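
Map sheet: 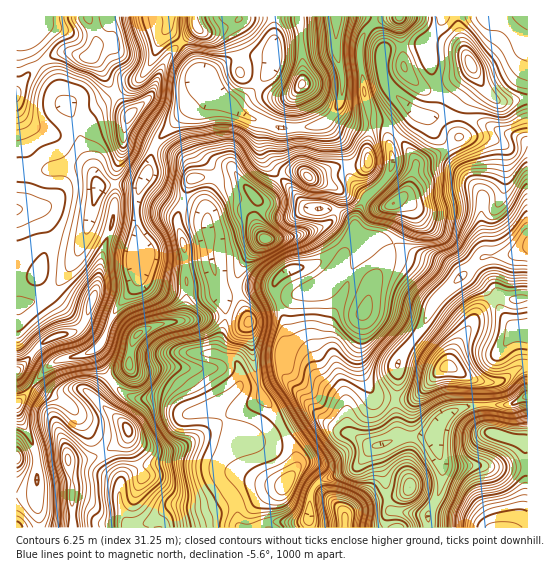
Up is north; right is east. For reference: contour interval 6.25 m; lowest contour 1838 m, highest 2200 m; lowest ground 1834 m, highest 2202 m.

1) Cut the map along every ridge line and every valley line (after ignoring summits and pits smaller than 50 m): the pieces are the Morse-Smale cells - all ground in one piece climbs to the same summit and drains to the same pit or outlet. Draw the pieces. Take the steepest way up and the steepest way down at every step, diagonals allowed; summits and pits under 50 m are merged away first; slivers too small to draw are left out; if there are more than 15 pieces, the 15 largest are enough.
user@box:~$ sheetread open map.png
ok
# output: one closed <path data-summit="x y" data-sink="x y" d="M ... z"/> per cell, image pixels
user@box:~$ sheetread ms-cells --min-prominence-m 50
<path data-summit="67 459" data-sink="527 397" d="M354 231l-9 12-20 16-16 8-15 1-9 4-14 15-26 2-24 8 4 10 0 15-10 31 22 10 3 7 0 13-7 10-22 15-17 5-9 0-24-16-30 0-22-17-14 15 0 3 30 27 3 4 0 6-7 8-27 14-25 3-5-18-12-28-1-13-20-14-4 7-11 9 0 124 293 1 0-27 4-14 12-8 30-11 13-17 9-6 2 16 6 18 2 20 4 10-6 12 0 6 44 1-1-14 12-23 3-25-9-30-38 2 1-13-2-24 2-12 0-24 7-14 19-24 10-24 28-26-11-10-11-6-29-8-28-14-9 0-7 2z"/><path data-summit="67 459" data-sink="527 397" d="M527 16l-129 0-23 7-10 8-5 14 0 18 4 31 5 21 0 22-2 10 1 16-31 4-26 10-9-5-15 0-7 6 26 29 31 4 12 6 5 7 11-26 20-19 7-12 0-13-3-7 2-10 24-24 3 0 11 6 4 12 15 16 35 50-2 29 4 29 28 0 14-7z"/><path data-summit="90 57" data-sink="527 397" d="M169 16l-153 1 1 287 14-1 19-10 22-28 15-32 10-44 5-4 13-2 0-9 8-24 4-29 2-6 23-21 15-36 13-15-12-13z"/><path data-summit="449 366" data-sink="527 397" d="M527 248l-14 7-31 2-49 46-10 24-19 24-7 14-2 42 3 30 36-1 7-15 13-10 17-6 36 0 21-10z"/><path data-summit="394 203" data-sink="527 397" d="M418 113l-3 0-24 24-2 10 3 7 0 13-7 12-22 23-7 16-1 13 11 10 7-2 13 1 24 13 29 8 23 15 20-19 3 0-4-31 2-29-35-50-15-16-4-12z"/><path data-summit="266 239" data-sink="527 397" d="M237 175l-15 4-29 0-5 6-4 13 1 3 17 7 5 6 4 43 8 34 3 5 23-7 26-2 14-15 9-4 15-1 16-8 20-16 10-13-2-8-16-11-31-4-27-30-14 20-8 2z"/><path data-summit="498 527" data-sink="527 397" d="M527 396l-20 9-36 0-10 3-10 4-10 9-5 9-1 11 8 25 0 11-4 18-11 19 2 14 98-1z"/><path data-summit="138 334" data-sink="527 397" d="M218 289l-31 2-2 22-2 6-24 5-21 9-6 10-3 23-15 10-3 5 11 11 9 5 30 0 24 16 9 0 17-5 22-15 7-10-1-17-4-5-20-8 10-31 0-15z"/><path data-summit="266 239" data-sink="337 17" d="M214 87l-19 13-38 41-5 10-7 27 18 14 20 8 5-15 5-6 29 0 15-4 20 24 5 0 5-4 12-17-12-15-6-10-1-19 3-11-22-10-11-8-14-14z"/><path data-summit="302 85" data-sink="337 17" d="M335 16l-60 0 0 39-3 12-26 30-14 9 19 13 28 9 34-1 16-7 11-17 3-12 0-14-7-24z"/><path data-summit="67 459" data-sink="337 17" d="M397 16l-61 1 0 36 7 24 0 14-3 12-5 10-10 10-12 4-34 1-18-6 0 31 6 10 12 14 8-5 15 0 9 5 26-10 31-4-1-16 2-10 0-22-5-21-4-31 0-18 5-14 6-6 10-5z"/><path data-summit="67 459" data-sink="337 17" d="M94 349l-9 6-30 6-15 14-8 11 19 15 1 13 12 28 5 18 25-3 27-14 7-8 0-6-3-4-30-27 5-9 11-10-8-10z"/><path data-summit="67 459" data-sink="337 17" d="M145 177l-7 10-23-2-2 33-5 16 26 9 3 3 0 20 8 14 17 8 24 3-1-40-8-26 0-10 7-14-21-9z"/><path data-summit="90 57" data-sink="337 17" d="M181 43l-14 15-15 36-23 21-2 6-4 29-8 24 0 10 23 3 10-16 4-20 5-10 38-41 18-13-5-12-12-8-8-16z"/><path data-summit="67 459" data-sink="337 17" d="M274 16l-33 0-8 8-16 7-14 1-5-4-17 14 15 25 12 8 8 16 15 14 15-8 26-30 3-12z"/>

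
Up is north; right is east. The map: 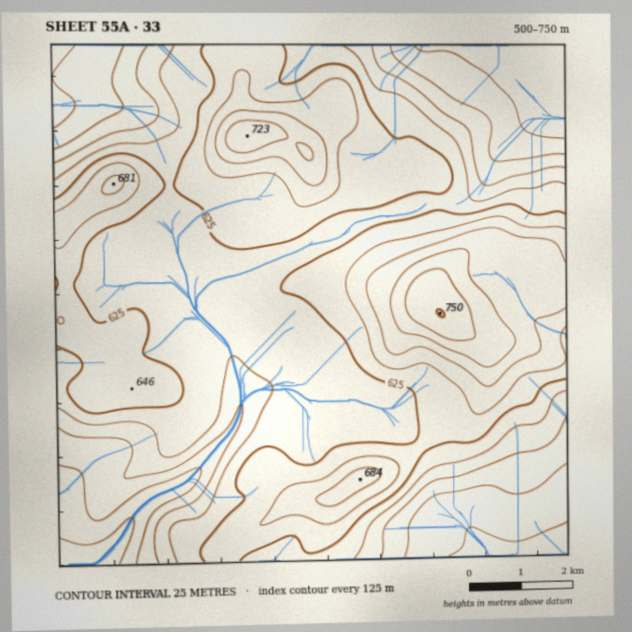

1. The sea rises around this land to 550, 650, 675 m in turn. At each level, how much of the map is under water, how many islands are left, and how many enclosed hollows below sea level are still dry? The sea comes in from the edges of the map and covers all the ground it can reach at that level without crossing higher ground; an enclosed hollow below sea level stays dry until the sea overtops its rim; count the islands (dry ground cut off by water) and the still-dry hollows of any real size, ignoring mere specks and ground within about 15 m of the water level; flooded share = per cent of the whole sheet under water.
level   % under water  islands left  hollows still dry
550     14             0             0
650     80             2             0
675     89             1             0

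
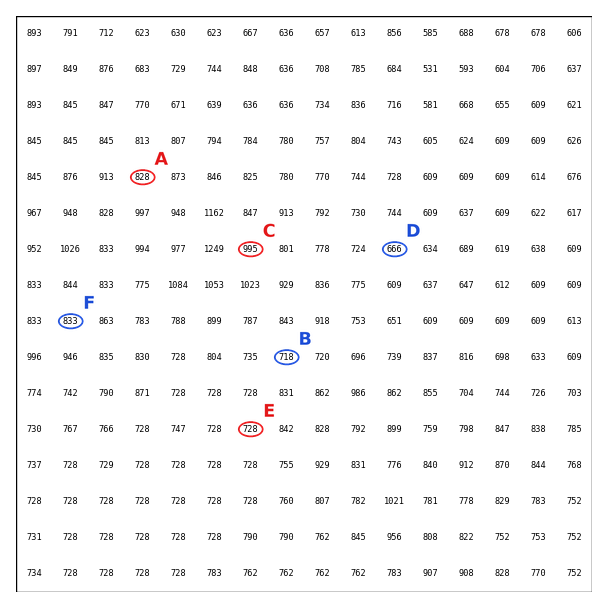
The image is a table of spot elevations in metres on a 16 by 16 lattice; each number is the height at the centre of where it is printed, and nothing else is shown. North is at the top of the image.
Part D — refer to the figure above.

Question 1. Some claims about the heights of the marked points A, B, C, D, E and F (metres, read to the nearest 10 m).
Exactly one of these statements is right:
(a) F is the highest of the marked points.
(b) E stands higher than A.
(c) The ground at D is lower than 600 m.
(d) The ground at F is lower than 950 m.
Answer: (d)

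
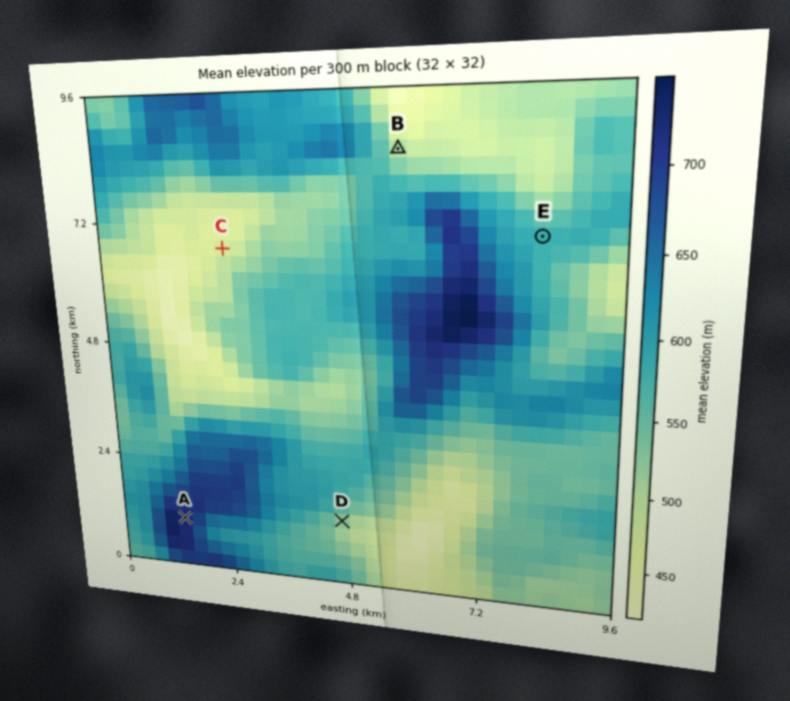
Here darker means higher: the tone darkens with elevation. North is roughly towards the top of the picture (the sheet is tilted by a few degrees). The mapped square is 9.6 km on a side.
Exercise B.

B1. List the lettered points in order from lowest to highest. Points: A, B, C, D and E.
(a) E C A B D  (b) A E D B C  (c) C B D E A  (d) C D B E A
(c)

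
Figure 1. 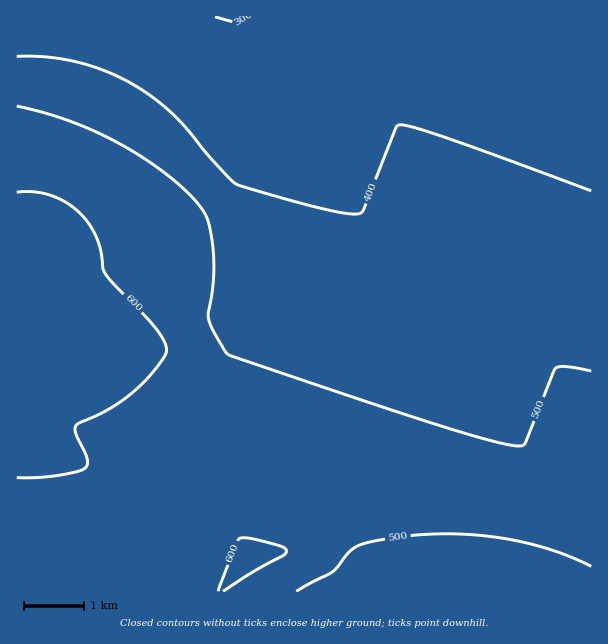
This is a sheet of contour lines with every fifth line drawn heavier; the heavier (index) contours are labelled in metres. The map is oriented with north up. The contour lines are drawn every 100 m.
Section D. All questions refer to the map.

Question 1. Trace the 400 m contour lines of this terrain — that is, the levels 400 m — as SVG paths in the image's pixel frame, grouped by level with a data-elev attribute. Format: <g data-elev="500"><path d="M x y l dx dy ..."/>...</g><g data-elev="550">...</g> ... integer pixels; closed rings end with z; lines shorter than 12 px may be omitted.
<g data-elev="400"><path d="M591 191l-139-51-37-12-14-3-5 3-34 84-3 2-8 0-28-5-87-25-23-23-26-32-16-16-24-20-25-15-25-10-26-7-27-4-27-1"/></g>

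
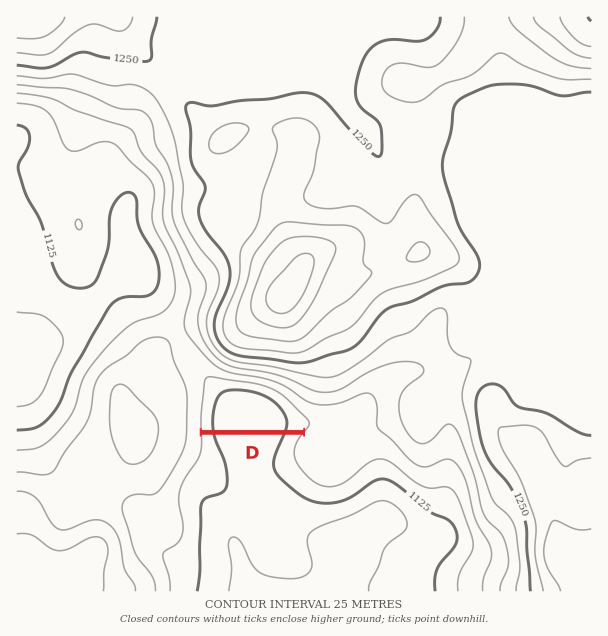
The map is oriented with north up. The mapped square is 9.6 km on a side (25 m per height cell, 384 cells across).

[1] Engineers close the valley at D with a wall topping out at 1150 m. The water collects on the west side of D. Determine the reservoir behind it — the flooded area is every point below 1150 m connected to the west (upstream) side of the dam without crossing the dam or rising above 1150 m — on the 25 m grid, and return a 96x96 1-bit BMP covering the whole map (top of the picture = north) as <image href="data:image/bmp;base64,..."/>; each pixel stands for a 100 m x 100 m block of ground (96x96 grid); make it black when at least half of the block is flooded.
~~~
<image width="96" height="96" href="data:image/bmp;base64,Qk2+BAAAAAAAAD4AAAAoAAAAYAAAAGAAAAABAAEAAAAAAIAEAAATCwAAEwsAAAIAAAAAAAAA////AAAAAAAAAAAAAAAAAAAAAAAAAAAAAAAAAAAAAAAAAAAAAAAAAAAAAAAAAAAAAAAAAAAAAAAAAAAAAAAAAAAAAAAAAAAAAAAAAAAAAAAAAAAAAAAAAAAAAAAAAAAAAAAAAAAAAAAAAAAAAAAAAAAAAAAAAAAAAAAAAAAAAAAAAAAAAAAAAAAAAAAAAAAAAAAAAAAAAAAAAAAAAAAAAAAAAAAAAAAAAAAAAAAAAAAAAAAAAAAAAAAAAAAAAAAAAAAAAAAAAAAAAAAAAAAAAAAAAAAAAAAAAAAAAAAAAAAAAAAAAAAAAAAAAAAAAAAAAAAAAAAAAAAAAAAAAAAAAAAAAAAAAAAAAAAAAAAAAAAAAAAAAAAAAAAAAAAAAAAAAAAAAAAAAAAAAAAAAAAAAAAAAAAAAAAAAAAAAAAAAAAAAAAAAAAAAAAAAAAAAAAB//+AAAAAAAAAAAAB//+AAAAAAAAAAAAB//8AAAAAAAAAAAAB//4AAAAAAAAAAAAB//wAAAAAAAAAAAAB//gAAAAAAAAAAAAB/+AAAAAAAAAAAAAB/4AAAAAAAAAAAAAA4AAAAAAAAAAAAAAAAAAAAAAAAAAAAAAAAAAAAAAAAAAAAAAAAAAAAAAAAAAAAAAAAAAAAAAAAAAAAAAAAAAAAAAAAAAAAAAAAAAAAAAAAAAAAAAAAAAAAAAAAAAAAAAAAAAAAAAAAAAAAAAAAAAAAAAAAAAAAAAAAAAAAAAAAAAAAAAAAAAAAAAAAAAAAAAAAAAAAAAAAAAAAAAAAAAAAAAAAAAAAAAAAAAAAAAAAAAAAAAAAAAAAAAAAAAAAAAAAAAAAAAAAAAAAAAAAAAAAAAAAAAAAAAAAAAAAAAAAAAAAAAAAAAAAAAAAAAAAAAAAAAAAAAAAAAAAAAAAAAAAAAAAAAAAAAAAAAAAAAAAAAAAAAAAAAAAAAAAAAAAAAAAAAAAAAAAAAAAAAAAAAAAAAAAAAAAAAAAAAAAAAAAAAAAAAAAAAAAAAAAAAAAAAAAAAAAAAAAAAAAAAAAAAAAAAAAAAAAAAAAAAAAAAAAAAAAAAAAAAAAAAAAAAAAAAAAAAAAAAAAAAAAAAAAAAAAAAAAAAAAAAAAAAAAAAAAAAAAAAAAAAAAAAAAAAAAAAAAAAAAAAAAAAAAAAAAAAAAAAAAAAAAAAAAAAAAAAAAAAAAAAAAAAAAAAAAAAAAAAAAAAAAAAAAAAAAAAAAAAAAAAAAAAAAAAAAAAAAAAAAAAAAAAAAAAAAAAAAAAAAAAAAAAAAAAAAAAAAAAAAAAAAAAAAAAAAAAAAAAAAAAAAAAAAAAAAAAAAAAAAAAAAAAAAAAAAAAAAAAAAAAAAAAAAAAAAAAAAAAAAAAAAAAAAAAAAAAAAAAAAAAAAAAAAAAAAAAAAAAAAAAAAAAAAAAAAAAAAAAAAAAAAAAAAAAAAAAAAAAAAAAAAAAAAAAAAAAAAAAAAAAAAAAAAAAAAAAAAAAAAAAAAAAAAAAAAAAAAAAAAAAAAAAAAAAAAAAAAAAAAAAAAAAAAAA="/>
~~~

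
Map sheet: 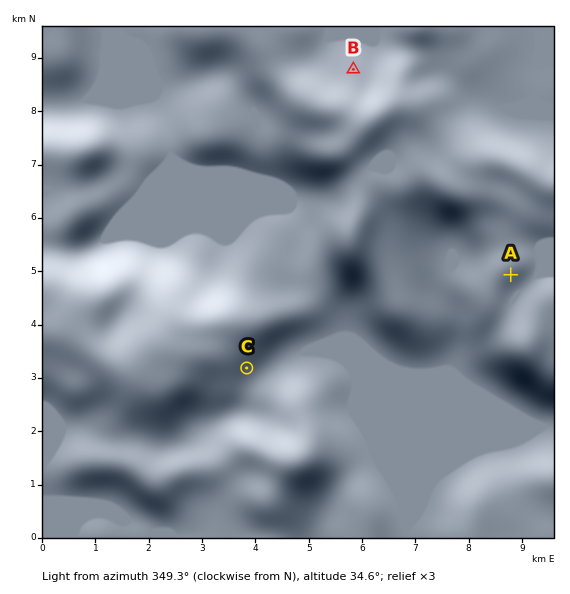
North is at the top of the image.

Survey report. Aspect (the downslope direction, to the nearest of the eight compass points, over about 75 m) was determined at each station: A SE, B N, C E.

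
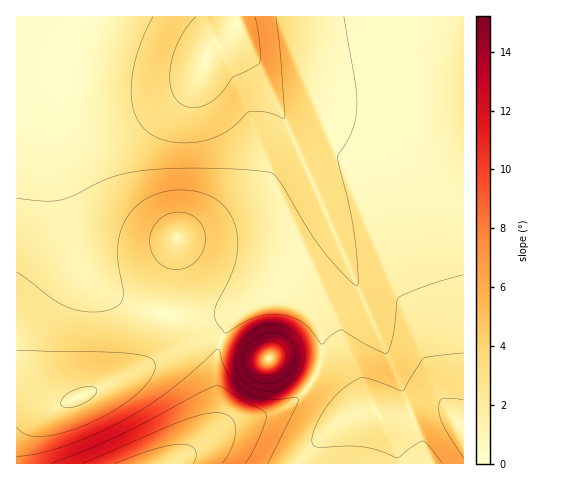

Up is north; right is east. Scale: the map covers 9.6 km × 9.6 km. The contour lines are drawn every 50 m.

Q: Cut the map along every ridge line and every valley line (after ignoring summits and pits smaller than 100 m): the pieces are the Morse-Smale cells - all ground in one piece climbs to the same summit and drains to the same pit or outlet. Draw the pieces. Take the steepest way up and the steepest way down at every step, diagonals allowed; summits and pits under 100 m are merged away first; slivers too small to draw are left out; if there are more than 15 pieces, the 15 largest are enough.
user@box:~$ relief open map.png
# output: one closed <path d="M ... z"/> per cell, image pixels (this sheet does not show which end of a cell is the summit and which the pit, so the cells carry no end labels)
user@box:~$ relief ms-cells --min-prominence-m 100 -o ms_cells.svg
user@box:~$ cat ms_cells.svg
<path d="M235 26l-11 14-14 10-7 16-8 7-13 5-23 1-33-3-110-24 1 344 23 3 17 4 11-1 63-28 63-31 13-4 14 3 9-19 16-14 19-12 16-17 13-22 6-16 29-21-49-112-19-36-21-31z"/><path d="M322 116l-20 6-15 2 43 98-2 6-26 20-2 14 3 28 15 33 5 21-3 19-6 16 15 11 19 18 18 4-15 4-18 11-23 22-5 9 0 5 158 1 1-293-30-7-56-30z"/><path d="M463 16l-446 0-1 34 51 14 59 12 33 3 23-1 13-5 8-7 7-16 15-10 11-16-1 8 5 10 21 31 23 47 4 4 32-8 7 2 51 16 56 30 21 6 8 0z"/><path d="M215 339l-14 1-13 5-57 29-63 28-11 1-17-4-23-3-1 67 156 1 8-5 27-21 11-17 1-22-5-28 6-30z"/><path d="M314 380l-9 11-17 15-21 9-29 5-11 6-55 37 133 1 0-6 5-9 23-22 18-11 15-4-18-4-19-18z"/><path d="M329 221l-29 21-6 16-13 22-16 17-19 12-16 14-9 16 2 4 35 14 21 4 35 18 6-16 3-19-5-21-15-33-3-28 2-14 26-20z"/><path d="M222 342l-5 11-3 18 5 28 0 18-6 14-7 10 32-21 29-5 21-9 17-15 7-9-1-4-32-17-24-5z"/>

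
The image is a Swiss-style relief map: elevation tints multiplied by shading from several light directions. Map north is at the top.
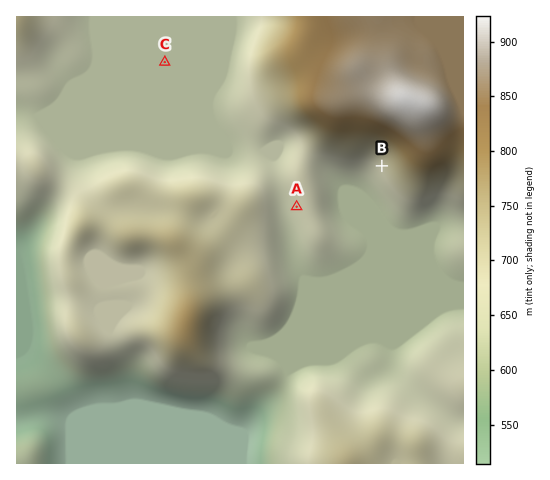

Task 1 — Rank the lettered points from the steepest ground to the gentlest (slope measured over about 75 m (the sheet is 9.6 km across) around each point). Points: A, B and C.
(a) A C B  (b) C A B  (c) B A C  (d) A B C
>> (c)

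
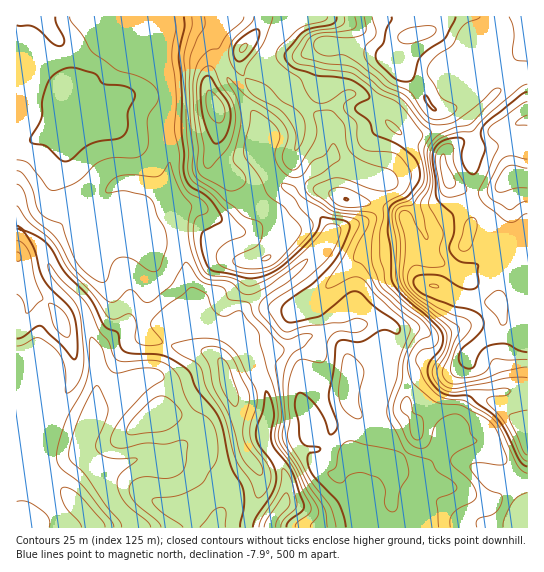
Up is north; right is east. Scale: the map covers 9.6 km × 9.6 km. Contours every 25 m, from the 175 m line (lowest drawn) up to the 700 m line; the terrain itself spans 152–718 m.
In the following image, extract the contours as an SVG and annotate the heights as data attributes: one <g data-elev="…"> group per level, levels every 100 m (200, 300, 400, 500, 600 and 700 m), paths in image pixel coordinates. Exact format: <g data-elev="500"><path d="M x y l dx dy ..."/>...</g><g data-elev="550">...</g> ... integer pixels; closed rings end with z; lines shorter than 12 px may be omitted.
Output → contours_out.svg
<g data-elev="200"><path d="M114 527l-3-6-25-31-8-9-17-12-4-10 1-13 7-24 17-30 5-13 2-14 1-23 1-5 10 9 6 20 6 6 5 1 19-4 13-1 9 2 5 5-1 4-17 13-23 24-9 14-4 11 3 5 8 2 24-5 21 1 16-4 5 2-1 21-3 7-3 4-13 4-18-1-8 0-7 4-4 5-1 7 4 8 24 20 4 6"/><path d="M264 527l3-8 19-26 3 4 1 8-13 14-1 8"/></g><g data-elev="300"><path d="M257 474l2 1 3-1 0-7-15-21-4-11 1-12 5-22-1-11-13-28-6-8-11-7-13 0-4 3 0 3 8 13 5 23 17 30 10 36 5 9z"/><path d="M17 261l2 0 2-3-2-5-2-1"/><path d="M17 184l3 2 3 4 6 20 3 7 24 21 19 32 34 32 6 0 11-11 4-1 4 1 11 11 6-1 20-16 15-23 16 20 21 5 2 3 4 9 17 3 4 2 4 13 30 32-1 4-7 9-1 4 7 47-4 25 3 7 15 21 10 23 12 18 0 8-7 10 0 2"/></g><g data-elev="400"><path d="M390 511l4 1 3-3 3-19 8-15 0-9-4-11-10-5-40-9-5 0-4 2-6 7-3 17-7 5 0 3 5 6 5 2 4-1 6-7 9-2 5 0 15 5 7 9 0 17z"/><path d="M354 418l5 1 3-4-3-17 5-27-5-9-6-6-6-2-2 1-2 6-4 34 4 14z"/><path d="M192 17l0 9-8 32 3 75 2 20-1 20 5 8 20 14 32 36-2 5-14 5-10 8-3 6 1 7 7 5 17 6 12 0 13-2 15-8 26-26 6-8-1-7-11-13-7-11-11-9-2-4 2-2 11 3 8 11 27 16 23 5 6 3 1 2-1 6-16 30-14 22-2 6 5 1 22-11 8 1 5 4 10 13 34 31 0 5-10 26-3 21-9 25-1 11 19 37 5 4 20 6 6 10 15 10 5 5 0 3-2 2-16 7-2 3 2 26"/></g><g data-elev="500"><path d="M215 143l6-1 5-7 4-12 0-12-4-12-15-21-4-2-4 3-2 6 0 22 5 20 5 12z"/><path d="M237 61l2 1 4-2 10-11 6-12 0-6-1-2-9 4-13 10-3 10z"/><path d="M337 17l-1 4-3 3-22 4-9 5-16 18-2 4 1 4 5 6 7 4 21 7 31 3 12 7 7 7 1 5-12 7-2 4 1 2 13 10 5 13 25 12 12 9 5 6 4 12-2 10-9 12-16 8-4 7-1 21 3 19 1 31 9 13 25 21 16 18 1 6-1 7-11 15-3 6 0 8 4 8 7 8 7 4 24 1 23 18 11 15 16 32 3 4 4 1"/></g><g data-elev="600"><path d="M527 84l-8 4-28 24-18 19-15 1-13 4-7 4-5 6-3 11 3 28-5 18 15 28 0 6-4 13 6 15-3 2-8 0-20-1-5 4-2 8 3 9 10 10 19 11 27 11 5 4-1 7-12 14-4 9-4 16 1 4 3 3 11 2 16-3 6-5 4-8 4-3 14 1 18-1"/><path d="M372 17l4 17-2 4-9 9-1 7 1 5 25 24 20 9 16 23 5 4 6 1 14-5 4-4 2-4-2-2-11-6-4-4-12-20-1-4 1-5 9-10 16-11 10-19 17-9"/><path d="M509 17l5 14-2 19 1 7 4 3 10 1"/></g><g data-elev="700"><path d="M527 168l-13-3-7 1-6 8-6 13 2 4 4 1 16-4 10 0"/></g>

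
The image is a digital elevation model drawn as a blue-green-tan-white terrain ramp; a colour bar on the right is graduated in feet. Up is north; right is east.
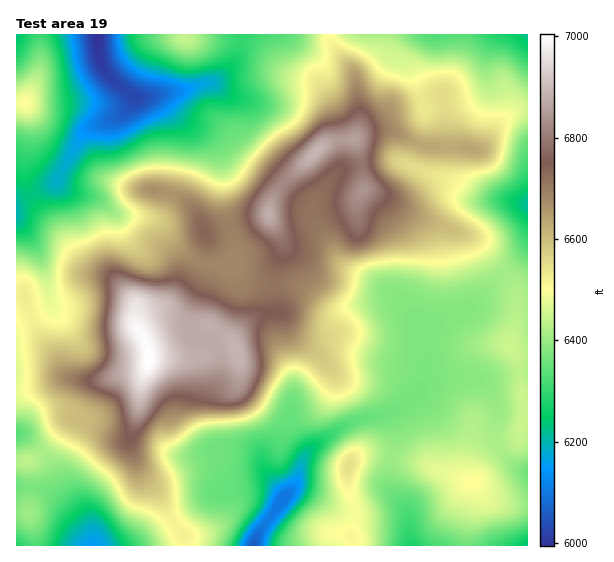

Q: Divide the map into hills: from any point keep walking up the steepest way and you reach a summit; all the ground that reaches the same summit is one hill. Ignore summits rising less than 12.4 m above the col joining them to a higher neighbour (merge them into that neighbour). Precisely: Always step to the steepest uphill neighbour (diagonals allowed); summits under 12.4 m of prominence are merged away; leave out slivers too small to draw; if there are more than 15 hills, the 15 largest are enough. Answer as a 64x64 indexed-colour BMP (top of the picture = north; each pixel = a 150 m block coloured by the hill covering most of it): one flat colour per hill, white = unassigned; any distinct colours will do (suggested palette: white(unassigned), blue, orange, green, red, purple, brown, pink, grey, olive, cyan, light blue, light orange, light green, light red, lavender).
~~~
<image width="64" height="64" href="data:image/bmp;base64,Qk12CAAAAAAAAHYAAAAoAAAAQAAAAEAAAAABAAQAAAAAAAAIAAATCwAAEwsAABAAAAAAAAAA////ALR3HwAOf/8ALKAsACgn1gC9Z5QAS1aMAMJ34wB/f38AIr28AM++FwDox64AeLv/AIrfmACWmP8A1bDFABEREREREREREREREREREWZmZmZmZmZmZmIiIiIiIiIiERERERERERERERERERERZmZmZmZmZmZmYiIiIiIiIiIREREREREREREREREREREWZmZmZmZmZmZiIiIiIiIiIhERERERERERERERERERERFmZmZmZmZmZmIiIiIiIiIiEREREREREREREREREREREWZmZmZmZmZmYiIiIiIiIiIRERERERERERERERERERERFmZmZmZmZmYiIiIiIiIiIhERERERERERERERERERERERZmZmZmZmYiIiIiIiIiIiEREREREREREREREREREREREWZmZmZmZiIiIiIiIiIiIRERERERERERERERERERERERZmZmZmZmIiIiIiIiIiIhERERERERERERERERERERERFmZmZmZmYiIiIiIiIiIiERERERERERERERERERERERERZmZmZmZiIiIiIiIiIiIRERERERERERERERERERERERFmZmZmZmIiIiIiIiIiIhERERERERERERERERERERERERZmZmZmYiIiIiIiIiIiERERERERERERERERERERERERERZmZmZiIiIiIiIiIiIREREREREREREREREREREREREREWZmZmIiIiIiIiIiIhEREREREREREREREREREREREREREWZmYiIiIiIiIiIiEREREREREREREREREREREREREREREREiIiIiIiIiIiIREREREREREREREREREREREREREREREREiIiIiIiIiIhEREREREREREREREREREREREREREREREREiIiIiIiIiERERERERERERERERERERERERERERERERESIiIiIiIiIREREREREREREREREREREREREREREREREREiIiIiIiIhERERERERERERERERERERERERERERERERESIiIiIiIiERERERERERERERERERERERERERERERERERIiIiIiIiIREREREREREREREREREREREREREREREREREiIiIiIiIhERERERERERERERERERERERERERERERERESIiIiIiIiERERERERERERERERERERERERERERERERERIiIiIiIiIREREREREREREREREREREREREREREREREREiIiIiIiIhEREREREREREREREREREREREREREREREREUIiIiIiIiEREREREREREREREREREREREREREREREREUREIiIiIiIREREREREREREREREREREREREREREREREUREREIiIiIhERERERERERERERERERERERERFVVVVREURERERCIiIiERERERERERERERERERERERERFVVVVVVUREREREQiIiIRERERERERERERERERERERERVVVVVVVEREREREREIiIhERERERERERERERERERVVVVVVVVVVVERERERERERCIiERERERERERERERERERVVVVVVVVVVREREREREREREQiIRERERERERERERERmZVVVVVVVVVVREREREREREREREQhEREREREREREREZmZmVVVVVVVVVRERERERERERERERCEREREREREREREZmZmZVVVVVVVVREREREREREREREREQREREREREREREZmZmZlVVVVVVVVERERERERERERERERBERERERERERERmZmZmVVVVVVVVEREREREREREREREREERERERERERERmZmZmZVVVVVVVEREREREREREREREREQRERERERERERGZmZmZVVVVVVVURERERERERERERERERBERERERERERERmZmZlVVVVVVVREREREREREREREREREcRERERERERERGZmZmVVVVVVVM0REREREREREREERERF3cREREREREREZmZmZVVVVVTMzREREREREREREEREREXd3cRERERERERGZmZlVVVVTMzM0RERERERERBERERERd3dxEREREREREZmZmVVVVTMzMzNEREREREQRERERERF3d3cRERERERERmZmZVVVTMzMzMzNERERDEREREREREXd3d3ERERERERGZmZlVUzMzMzMzMzMzMzMRERERERERd3d3cREREREREZmZlVUzMzMzMzMzMzMzMxERERERERF3d3d3ERERERERmZmVVTMzMzMzMzMzMzMzMREREREREXd3d3cRERERERGZlVVTMzMzMzMzMzMzMzMxERERERERd3d3d3cREREREZlVVVMzMzMzMzMzMzMzMzERERERERF3d3d3d3cRERERlVVVMzMzMzMzMzMzMzMzMREREREREXd3d3d3d3cRERlVVVUzMzMzMzMzMzMzMzMxERERERERd3d3d3d3d3ERlVVVVTMzMzMzMzMzMzMzMzERERERERF3d3d3d3d3iIhVVVVVMzMzMzMzMzMzMzMzMREREREREXd3d3d3d3iIiIiIhVMzMzMzMzMzMzMzMzMRERERERERd3d3d3d3iIiIiIiIgzMzMzMzMzMzMzMzMxERERERERF3d3d3d3iIiIiIiIiIMzMzMzMzMzMzMzMxEREREREREXd3d3d3eIiIiIiIiIiDMzMzMzMzMzMzMzERERERERERd3d3d3eIiIiIiIiIiIgzMzMzMzMzMzMzMRERERERERF3d3d3d4iIiIiIiIiIiDMzMzMzMzMzMzMzEREREREREXd3d3d3iIiIiIiIiIiIMzMzMzMzMzMzMzMRERERERER"/>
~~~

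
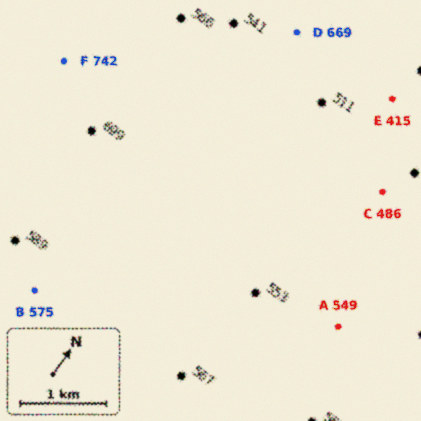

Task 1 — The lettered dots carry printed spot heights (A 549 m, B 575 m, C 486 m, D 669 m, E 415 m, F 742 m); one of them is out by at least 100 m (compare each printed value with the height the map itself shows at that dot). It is D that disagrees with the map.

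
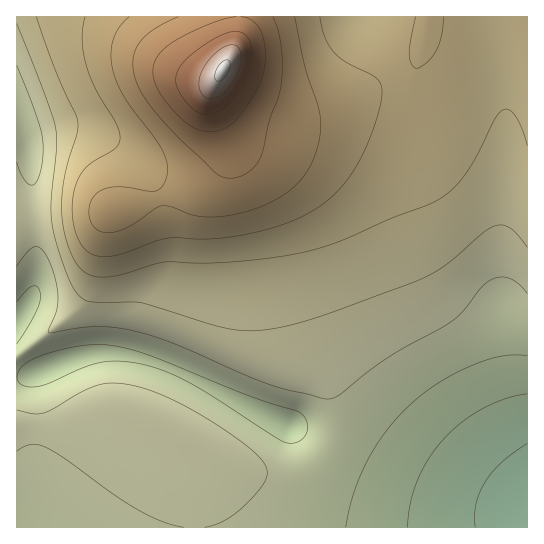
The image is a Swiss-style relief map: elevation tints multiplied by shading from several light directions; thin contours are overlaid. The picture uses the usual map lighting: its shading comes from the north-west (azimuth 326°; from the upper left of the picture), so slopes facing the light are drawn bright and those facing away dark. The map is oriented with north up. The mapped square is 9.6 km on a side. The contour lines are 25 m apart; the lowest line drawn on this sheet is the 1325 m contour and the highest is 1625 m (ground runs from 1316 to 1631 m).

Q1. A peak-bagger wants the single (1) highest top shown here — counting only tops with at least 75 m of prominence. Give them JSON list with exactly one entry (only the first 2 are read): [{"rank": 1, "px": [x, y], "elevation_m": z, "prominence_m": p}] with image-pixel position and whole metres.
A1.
[{"rank": 1, "px": [223, 70], "elevation_m": 1631, "prominence_m": 315}]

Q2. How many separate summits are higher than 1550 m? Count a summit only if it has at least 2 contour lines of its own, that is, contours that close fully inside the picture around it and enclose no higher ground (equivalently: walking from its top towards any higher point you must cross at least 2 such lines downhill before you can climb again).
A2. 1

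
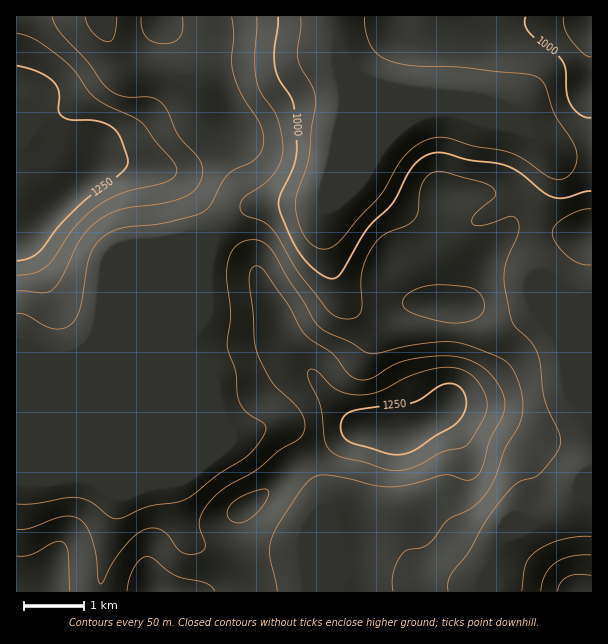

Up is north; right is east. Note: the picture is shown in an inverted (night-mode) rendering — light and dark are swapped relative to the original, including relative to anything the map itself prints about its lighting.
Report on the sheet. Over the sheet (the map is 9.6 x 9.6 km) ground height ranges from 900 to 1290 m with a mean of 1090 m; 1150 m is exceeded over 21.6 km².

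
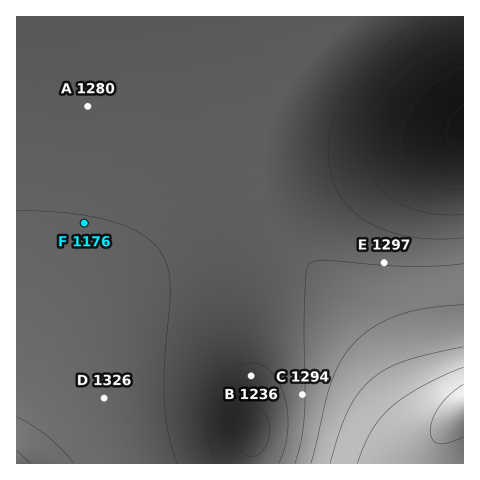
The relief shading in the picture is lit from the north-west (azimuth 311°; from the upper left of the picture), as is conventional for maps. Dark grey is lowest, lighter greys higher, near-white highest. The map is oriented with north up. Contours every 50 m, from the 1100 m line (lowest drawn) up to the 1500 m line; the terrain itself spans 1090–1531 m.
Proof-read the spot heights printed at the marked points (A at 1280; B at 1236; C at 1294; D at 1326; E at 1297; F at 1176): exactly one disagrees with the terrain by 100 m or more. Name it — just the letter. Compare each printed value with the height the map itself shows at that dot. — F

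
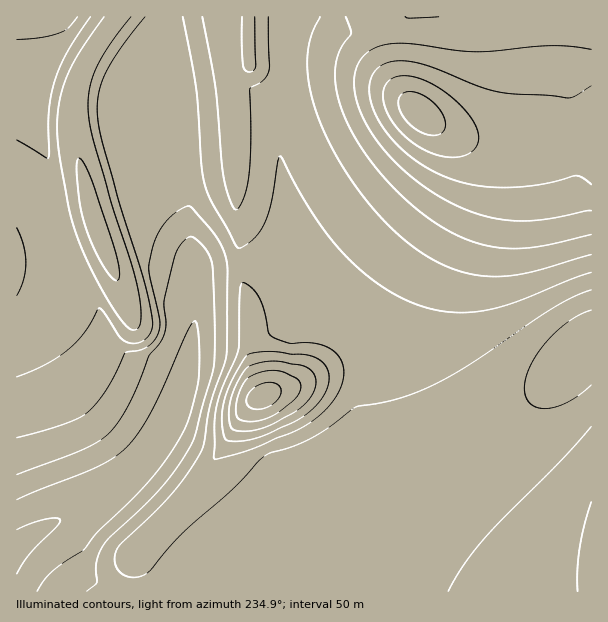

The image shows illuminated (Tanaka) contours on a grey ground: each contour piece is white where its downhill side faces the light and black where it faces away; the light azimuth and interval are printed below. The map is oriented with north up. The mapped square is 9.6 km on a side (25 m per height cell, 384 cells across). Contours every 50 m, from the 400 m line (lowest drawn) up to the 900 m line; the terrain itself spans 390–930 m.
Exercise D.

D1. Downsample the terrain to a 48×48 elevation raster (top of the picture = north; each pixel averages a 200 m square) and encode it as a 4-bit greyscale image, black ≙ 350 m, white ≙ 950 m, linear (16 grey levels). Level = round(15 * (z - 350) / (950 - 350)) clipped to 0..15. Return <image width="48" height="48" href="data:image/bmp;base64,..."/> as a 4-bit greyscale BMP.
<image width="48" height="48" href="data:image/bmp;base64,Qk32BAAAAAAAAHYAAAAoAAAAMAAAADAAAAABAAQAAAAAAIAEAAATCwAAEwsAABAAAAAAAAAAAAAAABEREQAiIiIAMzMzAERERABVVVUAZmZmAHd3dwCIiIgAmZmZAKqqqgC7u7sAzMzMAN3d3QDu7u4A////ACIzNERFVERERERFVVVVVVVVVVVVVWZmZhIjM0RVVURERERFVVVVVVVVVVVVVWZmZhIiM0RWVVRERERVVVVVVVVVVVVVVVZmZhEiIjRWZVVEREVVVVVVVVVVVVVVVVZmZhERIjRFZlVURFVVVVVVVVVVVVVVVVZmZhEREiM0VlVVRFVVVVVVVVVVVVVVVVVmZiERERIzRWVVVFVVVVVVVVVVVVVVVVVmZiIiEREjNFZlVVVVVVVVVVVVVVVVVVVWZjMiIiIiM0VmVVVVVVVVVVVVVVVVVVVVZjMzMiIiI0RWZlVVVVVVVVVVVVVVVVVVZkRDMzIiIjRWZmVVVVVVVVVVVVVVVVVVVkRERDMyIiNFZmZVVVVVVVVVVVREREVVVVVUREMzIiNFZ3d2ZVVVVVVVVVRERERFVVVVVUQzIiI0aJmIdmVVVVVVVVREREREVVVVVVRDMiI0aKqqmHZVVVVVVVRERERERWZlVVVEMyIkaKu7qYdlVVVVVVVERERERGZmZVVEMyIjV6vMuph2VVVVVVVEREQzRGZmZlVUQyIjR5q7uph2VVVVVVVUREMzNGZmZmVUQzIjRomqqZh2VVVVVVVVREQzM3ZmZmZVQzIjRXiIiId2VVVVVVVVVEQzM3d2ZmZWZDMjRWd3d3ZmVVZmZlVVVURDM3d3ZmZndkMjRWdmZmZmZmZmZmZlVVRDM3d3dmZ4dkMzRWdmVVVmZmZmZmZmZVVEQ3d3dmeIdkMzRWdmVWZmZmZmZmZmZmVVRHd3d2eIdUMzRWZmVWZmZmZmZ3d3dmZlVXd3d3iYdUMzRWZmVmZmZmZ3d3d3d3dmZYd3d4mYZUMzRWZmVmZmZmd3d3eIiHd3dod3d4mYZUQzRWZmVmZmZnd3eIiIiIiId4d3d5mHVUQ0RWZmZmZmZ3d4iIiJmZmIiHd3eJmGVVREVmZmZmZmd3eIiJmZmZmZmXd3eJmGZVVFVndmZmZnd3iImZmaqqqqmXd3eZh2ZVVVZ3dmZmZ3d4iJmaqqqqqqqnd3iZhmZlVWZ4d2Zmd3eIiZmqq7u7u7qnd3iZhmZmVWd4d2Zmd3eImaqru7u7u7u3d3iZdmZmZmeId2Znd3iJmqu7zMzLu7u3ZniYdmZmZmeId2Znd4iZqrvMzMzMzMvGZniYZmZmZmeIh2Z3d4iaq8zd3MzMzMzGZniHZmZmZmeIh2Z3eImavN3d3MzMzMzGZoiHZmZmZmeIh3d3eImrze7t3MzMzMzGZoiHZVVVZmeIh3d3iJq83u7t3MzMzMzGZniHVVVVVneIh3d3iJq83u7dzMzLu7vGVniHVVVVVneId3d3iZq83u3czLu7u7u1VXiHZVVVVneIh3d4iZq83dzMu7u7u7u1VWeIZVVVVniImHd4iZq8zMy7u7u7u7u1VWeIdlVVZniImHd4iZqru7uqqqqqqqqlVVZ4h1VVZniImHd4iJmqqqqqqqqqqqqlVVV4h2VVZniJmHd3iJmZmZmZmZqqqqqlVVVniHZVZ3iImHd3iJmpmZmZmZmZmZmQ=="/>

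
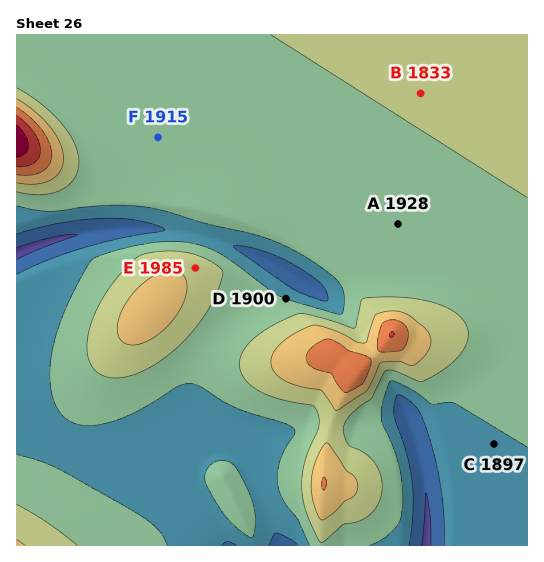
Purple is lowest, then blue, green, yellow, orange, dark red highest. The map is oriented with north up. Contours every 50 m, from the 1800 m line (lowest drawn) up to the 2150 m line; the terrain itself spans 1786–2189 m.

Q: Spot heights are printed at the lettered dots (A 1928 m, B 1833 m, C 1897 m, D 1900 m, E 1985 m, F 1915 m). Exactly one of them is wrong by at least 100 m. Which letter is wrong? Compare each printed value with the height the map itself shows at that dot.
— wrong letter B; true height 1958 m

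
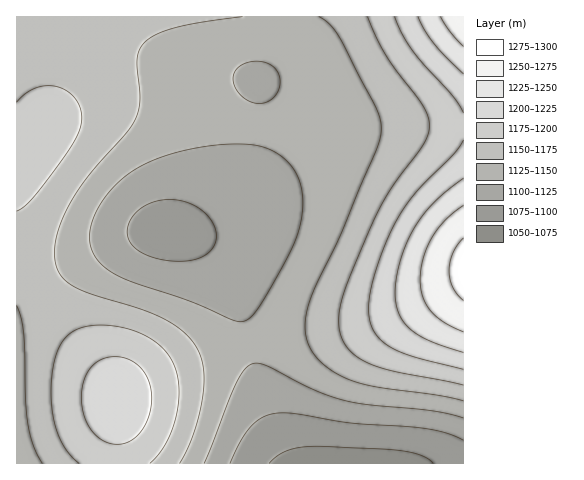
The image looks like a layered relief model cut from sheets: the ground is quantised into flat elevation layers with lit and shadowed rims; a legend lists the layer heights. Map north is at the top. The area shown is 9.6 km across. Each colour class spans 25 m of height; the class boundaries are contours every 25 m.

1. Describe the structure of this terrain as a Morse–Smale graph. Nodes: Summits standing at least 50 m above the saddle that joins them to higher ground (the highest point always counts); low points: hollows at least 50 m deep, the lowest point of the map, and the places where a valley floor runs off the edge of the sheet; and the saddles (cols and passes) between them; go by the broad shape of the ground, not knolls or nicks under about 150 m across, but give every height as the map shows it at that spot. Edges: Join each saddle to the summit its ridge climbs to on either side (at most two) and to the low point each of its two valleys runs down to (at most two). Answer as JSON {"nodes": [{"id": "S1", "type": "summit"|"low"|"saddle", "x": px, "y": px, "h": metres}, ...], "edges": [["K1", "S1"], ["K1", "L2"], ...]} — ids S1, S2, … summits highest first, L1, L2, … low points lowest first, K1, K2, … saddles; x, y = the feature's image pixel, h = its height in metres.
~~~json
{"nodes": [
{"id": "S1", "type": "summit", "x": 463, "y": 269, "h": 1284},
{"id": "S2", "type": "summit", "x": 463, "y": 17, "h": 1274},
{"id": "S3", "type": "summit", "x": 118, "y": 399, "h": 1213},
{"id": "L1", "type": "low", "x": 340, "y": 463, "h": 1064},
{"id": "K1", "type": "saddle", "x": 463, "y": 126, "h": 1198},
{"id": "K2", "type": "saddle", "x": 249, "y": 343, "h": 1127}],
"edges": [["K1", "S1"], ["K1", "S2"], ["K1", "L1"], ["K2", "S1"], ["K2", "S3"], ["K2", "L1"]]}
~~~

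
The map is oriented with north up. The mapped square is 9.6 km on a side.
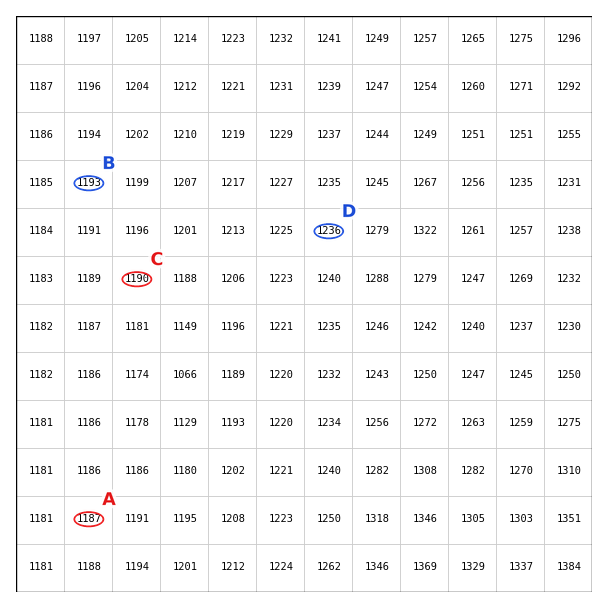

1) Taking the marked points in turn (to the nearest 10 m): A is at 1190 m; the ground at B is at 1190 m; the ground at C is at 1190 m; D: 1240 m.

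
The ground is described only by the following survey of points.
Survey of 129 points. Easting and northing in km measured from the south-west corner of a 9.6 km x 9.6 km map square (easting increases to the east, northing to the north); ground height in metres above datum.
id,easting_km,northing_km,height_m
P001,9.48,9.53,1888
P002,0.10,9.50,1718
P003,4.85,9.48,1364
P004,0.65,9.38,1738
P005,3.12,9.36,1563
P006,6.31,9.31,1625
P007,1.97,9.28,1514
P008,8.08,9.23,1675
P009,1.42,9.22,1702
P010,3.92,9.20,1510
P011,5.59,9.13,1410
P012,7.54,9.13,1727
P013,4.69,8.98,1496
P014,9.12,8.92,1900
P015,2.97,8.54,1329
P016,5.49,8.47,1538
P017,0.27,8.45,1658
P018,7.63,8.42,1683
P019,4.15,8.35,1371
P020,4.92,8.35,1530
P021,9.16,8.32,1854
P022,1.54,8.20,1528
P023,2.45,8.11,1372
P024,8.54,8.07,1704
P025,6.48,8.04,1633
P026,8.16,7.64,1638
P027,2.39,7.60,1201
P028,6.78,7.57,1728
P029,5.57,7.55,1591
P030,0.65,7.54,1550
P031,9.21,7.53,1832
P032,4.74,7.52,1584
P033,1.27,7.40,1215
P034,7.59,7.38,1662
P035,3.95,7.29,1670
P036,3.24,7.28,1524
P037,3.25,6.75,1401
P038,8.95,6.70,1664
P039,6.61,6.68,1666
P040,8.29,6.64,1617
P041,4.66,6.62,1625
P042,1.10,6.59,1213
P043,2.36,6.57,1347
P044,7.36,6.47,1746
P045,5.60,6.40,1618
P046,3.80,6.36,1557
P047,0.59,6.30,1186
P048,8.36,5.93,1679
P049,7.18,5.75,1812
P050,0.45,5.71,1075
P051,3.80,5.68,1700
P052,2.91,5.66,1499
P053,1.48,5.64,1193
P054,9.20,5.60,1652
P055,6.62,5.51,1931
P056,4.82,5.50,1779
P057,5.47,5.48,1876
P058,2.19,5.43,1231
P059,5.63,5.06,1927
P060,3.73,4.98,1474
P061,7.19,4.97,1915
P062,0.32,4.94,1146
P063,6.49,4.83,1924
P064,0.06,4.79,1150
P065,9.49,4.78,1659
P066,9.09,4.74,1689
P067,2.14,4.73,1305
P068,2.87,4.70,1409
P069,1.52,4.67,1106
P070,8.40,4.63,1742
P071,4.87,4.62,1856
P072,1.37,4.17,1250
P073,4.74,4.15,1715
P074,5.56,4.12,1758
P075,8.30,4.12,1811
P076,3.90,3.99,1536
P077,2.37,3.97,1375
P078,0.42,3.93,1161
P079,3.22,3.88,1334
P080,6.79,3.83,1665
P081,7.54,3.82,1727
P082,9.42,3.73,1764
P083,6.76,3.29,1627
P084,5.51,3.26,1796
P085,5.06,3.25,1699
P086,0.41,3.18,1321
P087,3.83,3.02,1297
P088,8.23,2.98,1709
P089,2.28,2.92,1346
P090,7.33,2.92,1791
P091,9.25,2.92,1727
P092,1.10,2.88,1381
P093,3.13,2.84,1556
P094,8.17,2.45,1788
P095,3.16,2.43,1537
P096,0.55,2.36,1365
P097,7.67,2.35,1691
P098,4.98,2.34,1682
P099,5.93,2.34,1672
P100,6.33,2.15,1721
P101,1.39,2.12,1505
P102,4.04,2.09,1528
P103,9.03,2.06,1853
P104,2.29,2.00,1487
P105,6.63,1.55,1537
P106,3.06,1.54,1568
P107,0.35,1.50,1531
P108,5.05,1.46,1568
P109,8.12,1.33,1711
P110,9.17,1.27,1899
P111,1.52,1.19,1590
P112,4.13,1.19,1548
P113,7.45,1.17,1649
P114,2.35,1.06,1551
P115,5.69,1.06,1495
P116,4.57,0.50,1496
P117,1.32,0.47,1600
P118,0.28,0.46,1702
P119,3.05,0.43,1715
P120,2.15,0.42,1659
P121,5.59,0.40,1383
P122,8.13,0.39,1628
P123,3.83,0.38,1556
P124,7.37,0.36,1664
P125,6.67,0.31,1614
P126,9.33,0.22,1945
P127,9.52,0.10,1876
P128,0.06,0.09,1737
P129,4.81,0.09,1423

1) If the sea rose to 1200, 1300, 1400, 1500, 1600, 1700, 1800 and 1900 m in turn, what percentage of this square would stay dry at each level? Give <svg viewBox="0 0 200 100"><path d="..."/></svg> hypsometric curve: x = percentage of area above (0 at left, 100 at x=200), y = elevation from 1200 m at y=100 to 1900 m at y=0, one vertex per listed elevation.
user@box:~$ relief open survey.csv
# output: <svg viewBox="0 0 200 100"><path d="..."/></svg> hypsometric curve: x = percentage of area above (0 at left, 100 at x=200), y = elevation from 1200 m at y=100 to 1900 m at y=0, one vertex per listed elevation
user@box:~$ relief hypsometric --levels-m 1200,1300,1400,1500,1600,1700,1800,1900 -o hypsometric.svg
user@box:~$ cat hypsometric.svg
<svg viewBox="0 0 200 100"><path d="M189 100l-10-14-15-15-23-14-36-14-52-14-33-15-14-14"/></svg>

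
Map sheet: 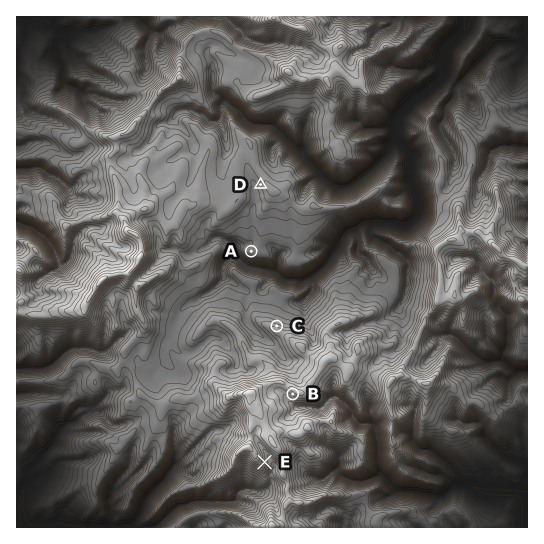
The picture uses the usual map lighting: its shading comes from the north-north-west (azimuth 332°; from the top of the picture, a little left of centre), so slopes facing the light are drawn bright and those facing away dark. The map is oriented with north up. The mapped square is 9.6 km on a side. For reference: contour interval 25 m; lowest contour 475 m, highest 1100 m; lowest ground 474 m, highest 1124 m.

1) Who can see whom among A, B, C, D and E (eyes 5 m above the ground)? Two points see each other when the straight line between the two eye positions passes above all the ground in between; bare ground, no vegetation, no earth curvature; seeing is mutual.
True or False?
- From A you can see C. True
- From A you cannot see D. False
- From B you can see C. False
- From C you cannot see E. True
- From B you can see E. False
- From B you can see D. False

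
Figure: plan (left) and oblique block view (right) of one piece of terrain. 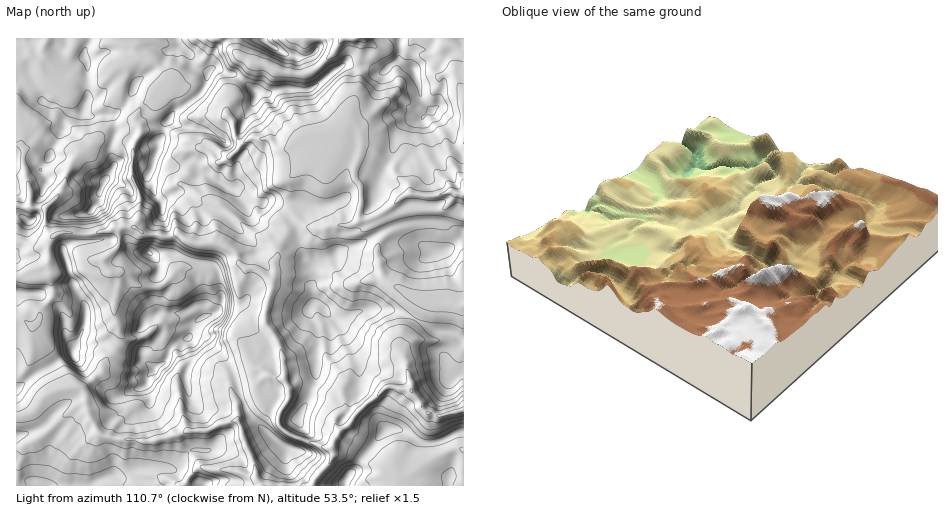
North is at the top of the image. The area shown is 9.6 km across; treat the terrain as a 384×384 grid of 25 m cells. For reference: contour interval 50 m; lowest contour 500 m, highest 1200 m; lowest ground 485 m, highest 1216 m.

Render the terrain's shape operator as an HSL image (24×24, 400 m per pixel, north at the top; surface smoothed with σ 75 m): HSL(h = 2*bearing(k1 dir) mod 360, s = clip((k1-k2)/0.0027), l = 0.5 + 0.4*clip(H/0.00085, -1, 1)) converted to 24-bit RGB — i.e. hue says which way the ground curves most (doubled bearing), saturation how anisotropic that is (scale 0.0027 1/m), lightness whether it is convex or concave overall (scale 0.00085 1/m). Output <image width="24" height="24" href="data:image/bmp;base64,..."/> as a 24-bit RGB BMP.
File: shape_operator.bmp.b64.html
<image width="24" height="24" href="data:image/bmp;base64,Qk32BgAAAAAAADYAAAAoAAAAGAAAABgAAAABABgAAAAAAMAGAAATCwAAEwsAAAAAAAAAAAAAbnaqk56xb3Ojfn+qs4C5jIa1iXKWnmN0vY5XDrhc6x0MlRobdx1aiiQg0+AqKmgaA1xd9tXYhk7LWWF6e3N+bH6Bd4OYrHV0U3pkl3ZtfnppYXlgZHt1e52yj5O3nZHDu5m/3CGv1G+1cs/HOQuJnaiO0+bF1Nv3AF69RWwe5lpbY3dPa3FdgXdVRWs2jZhJV1q/TIRPk352gY5wbm8uWD4VUU4SLTsMJk8Tir8w1Gq91Jm6Mg9K0/jkvQAFaTkAYiQSLX+El1mA4aKwVaG0nObttpjv25XscHU3sHCVcpBhjGZxmkefkH66sZC9rLjAS1Ojq2Y7Jqcba2MId+6134gUdQDN7/PYUUFgHIRFJYGY1urdo67Xe0RsJS0GWacTQbxIQ3BZqoGPcUSBs0GW4ouxcYIveb1kSC55uOC1c32ecEKZXs9Qq15rCkVO9trRU06QlVmrCK8YRaETp5tsLwQi3IaCM30Y3qHNQHlYS1wzY0sVOsqDgUaL8dfo1d5uFSg8tM6QaV1tbrJiS0eOgqZcTyFrxadduKxxPVdp0rajH3B9n60WMRxcxNfF0KHgVZuM05XVuhGr0frUJlFiO1Zo0cqI9tXnFyWrlKUyQ1I9ds6FXjZmq7SBKydiramAwX5oTGVwjbF1bpWoZz19QUR4ssiYgJiPlWFzT0Jgfufi4bqsRlGYLmKPl9pOn1B06YHP6MrjbdqxIDJ0cWB+r59ydC93d6RltXVwn3VwfbV6TFxlUkZlNot+tcJKon1ggm1cMTJagNt28LifQHKCLRxE4a2RK38rU3pU356e6J5WCyYoYZRjVSFrk4etoqeFf5+JpZ+8qWZnYklGN1JPa9LSqtXhdZvCd4RPLXNrwrBB5vPLXkSaLDBylL2xs7XaXHTOyKrU89jrJCz3iHm0JUBqgYmn0sDMp9LRZHC0zbPe1NLwi6bnj0eQbWdJd29NkY/si17kkD20xvPBbjhzTGOCY5A4jYMdWWQ3aI8/y7pxwQPjsXKYM0GAYHtfq7t4m5hLR1QwVXc3hVk7TSAic2U+bHJMdYheW3kpMU8ome8se0ArcU9iaUVKZj8vz95/OV1cYKpfxOmsXxV1d2U4g0CEWm14sbN/q3J6n21+W6B6XjR5oGKmwZyvdJyIO5Vou4GzITCD8PvQaSttbYFHKlqi0OH70t/5xtr0D5rly20YVQgynLV4YIecVnyJiL2VmH69zrjWsISpOTdscoOak6a2u7HTmGnPv4EpDjwaLDMAXk4AQbEAEphALisIQSkAMy0AcUkdcXIyb7KGncBYToVqVYl5hp9UPFctd347rk+LflvGbperfKqEjIlno3W9hdL7XwDP39H67c3+4/LFGVlcGkdJ+OzGGUmxd6Gzc3y0oEyLyb+JTZxHUoKCpHKKjnarh6hhgyopK2ohU55WWq1SSrhGr09GFR+U9PJaCygRVy0p++PQHyNtNAjCtvizmFq9hUxMXjQ5dseblsy4o8zqUT/NkaC2c2Ch07DEQCuT27y2InFDhlogdJ4XKVkQZh954Oi/GjaIbLjN9tXaftbuNQB+0eOaSDx3f3a1o9jngpLJrZd8e2g5MEguin9ZbGFek5hgXUKHv6aVnlOdcJewx5LHcU3BRlWl05+fS3OcMHE/Vmc4+djSBBJD8tSyL2p3e7OhjmMvG1cHt4mUtHehW1N5eX54eHx7ioN3X32An3BxnHqch3eOoplyvVSfY3N4i3VQvHJdSXNVPG1DvZNWH1V+8+TYcyx1XlAvQYvkoID/MFAMe1MlUHFddXtwe354d4CAcmqAfmZ1n2VRdmk8ZI1SV7ZneWFven1JvmZlyXjKU6PLarxoPkRpVchF65q7JtW6baNBYxRX77O2SZlfTHBIY2pGWYVSanp2dGh7b1qWtpLH3s7lfbi9OJ2tVkWUq9PTZJSvw4yGVZWZrVeUT6p6Tm5gyGFl4YavN29ON0tt5aaeyoPVZChsj69MPJdMSWtofFFwOXgog5FGrMBvxuK6QiiEcqioh39kdmVonLFnaFKHTFGG2qqvT3R3cnRnk1pS229pLm970Pv1lIHnyrn/w6T//8zvHTQvMDNX1MiqGkZEx+2lZoE3ez1zh4pwe2R6i219wb2MVFSFVnJdeY1WpElucWNUbcCd2fLsRbznKQ0KMRECdGMBR8QBAH4m+Mz/QYfZq6Tahnzm6uOulkeWhFOFgoWmXG+ZkqV/urZlXGCke22geGybdnummsypQtNjtpcfdQNqzyvzzP/vUvb/wR7W/IdnDnUiiSuwjzhFtspZfktVZ2ecnnyw"/>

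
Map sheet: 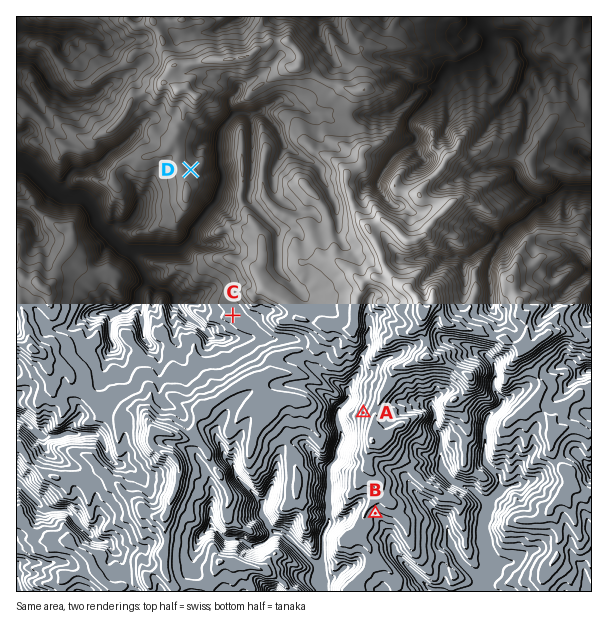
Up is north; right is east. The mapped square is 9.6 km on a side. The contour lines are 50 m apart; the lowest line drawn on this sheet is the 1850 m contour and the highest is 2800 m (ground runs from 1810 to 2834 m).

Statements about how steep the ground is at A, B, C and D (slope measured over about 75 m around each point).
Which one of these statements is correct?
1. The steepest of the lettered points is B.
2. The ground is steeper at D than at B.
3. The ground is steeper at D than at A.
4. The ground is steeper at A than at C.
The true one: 4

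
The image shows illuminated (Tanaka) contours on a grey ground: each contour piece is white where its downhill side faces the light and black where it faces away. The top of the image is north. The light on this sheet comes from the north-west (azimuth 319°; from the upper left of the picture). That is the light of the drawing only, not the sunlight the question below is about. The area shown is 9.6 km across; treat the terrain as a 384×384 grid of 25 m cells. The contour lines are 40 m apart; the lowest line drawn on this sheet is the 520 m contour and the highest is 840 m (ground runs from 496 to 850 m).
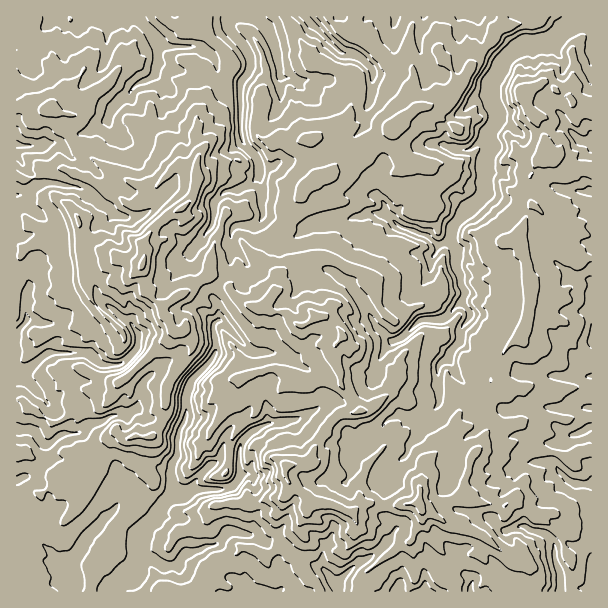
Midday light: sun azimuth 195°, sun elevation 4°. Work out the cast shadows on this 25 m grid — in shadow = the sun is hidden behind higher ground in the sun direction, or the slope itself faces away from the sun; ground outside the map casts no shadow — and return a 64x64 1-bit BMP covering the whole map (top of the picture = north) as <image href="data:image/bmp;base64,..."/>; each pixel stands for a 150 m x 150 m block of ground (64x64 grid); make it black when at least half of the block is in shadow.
<image width="64" height="64" href="data:image/bmp;base64,Qk0+AgAAAAAAAD4AAAAoAAAAQAAAAEAAAAABAAEAAAAAAAACAAATCwAAEwsAAAIAAAAAAAAA////AAAAAAAcDgAAMAAAAhgP8QBwAEAwGAHwAOYAADAgAfwAAwAAcAAAPxABwAP2YAgH8EBAB/QAQAHggDAf8AAh8AADAP/ggDDgAAOB/cWACHgADAfAfAAAf/D//5//4AA/+f/////gAI/z//+//wABh+F//5/4BAAj53//j/AwAACf/x+jzP8AQP//n///7w/YP9/vu8/h/xw/6/+eQxg/HA/gd5+POB4gA/8Hr/9wBmAB/4OIAODAKAAHw8AA4ZEMAA/Dw/9A+A/jz/PD83/8B/8J04AAH84H/gHh4AAADgbwB/DgAQAPDYAH+PAReBx/AA+f+ABgOHwDHy/4D4BweA//ceAHgECcd/948AEAAej//3zgDAAB8f/+N8APAAH7///H2BwAAfv////gMAAef////8AnAHs////fwA+A/9/////AAAH/j////fwAYf8Gf//w/APD/9//f+B+Ecf/7/gfwb43f//3+A+BHT8f5/HwB4A/EMff/P7gAD4A3//+fmAAfAP////wMA/uE////+AcD/efe///2g8HkZ8B/f/f5wA3nQD3/9/3wOIcBn//z//weHj/P//P+/94cf8f/9/5fzgD/8////M/29/+5///879L//9j//4fDkH//////H5ssf8////c/M3x/z//j/zxz/D/P/8H+ePv8H+f/nPz2+//3w=="/>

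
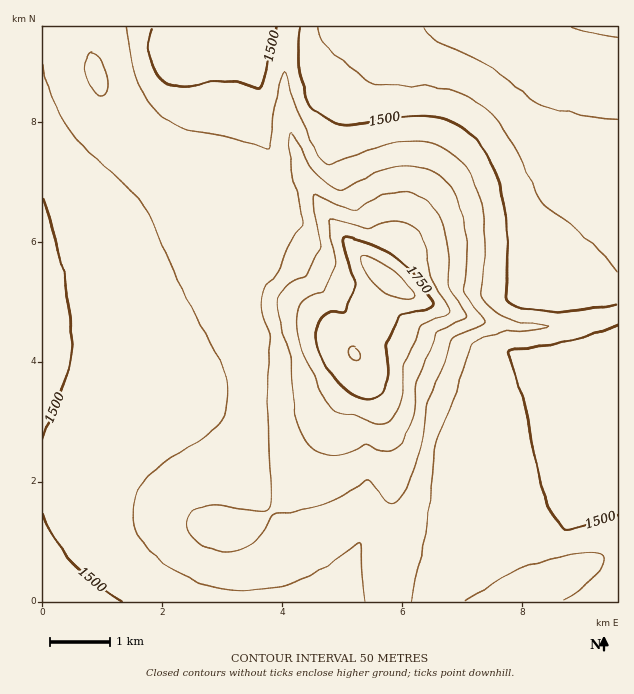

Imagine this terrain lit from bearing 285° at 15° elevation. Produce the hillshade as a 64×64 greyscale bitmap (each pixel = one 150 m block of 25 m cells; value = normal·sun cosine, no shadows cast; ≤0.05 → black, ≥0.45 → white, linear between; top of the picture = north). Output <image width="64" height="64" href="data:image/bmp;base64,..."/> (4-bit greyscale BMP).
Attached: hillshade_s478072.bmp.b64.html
<image width="64" height="64" href="data:image/bmp;base64,Qk12CAAAAAAAAHYAAAAoAAAAQAAAAEAAAAABAAQAAAAAAAAIAAATCwAAEwsAABAAAAAAAAAAAAAAABEREQAiIiIAMzMzAERERABVVVUAZmZmAHd3dwCIiIgAmZmZAKqqqgC7u7sAzMzMAN3d3QDu7u4A////AIiIiIiIiIiIiIh3d3d3d3d3m7l2RGiKu7qpiHdmVWeIiIiIiIiIiIiIiHd3d3d3d3ebuYZDV4iau6qYh3ZlVWeIiIiIiIiIiIiId3d3d3d3d5u5hkNXiIiru6mYh3ZlVYiIiImZmZmYiIh3d3d3d3d3i7qGU0eIiImruqmYh3ZliIiImZmZmZmYiHd3ZmZmZ3eLuoZTR3iIiImrqpmYh2aIiJmZmZmZmZiId3dmZmZmZ3q6h1NGd3eIiImrqpmId4iJmZmZmZmZmYh3d3d3ZmZmebqXVDZ3d3d3eImqqpmIiImZmZmaqqmZiHd3d3d2ZmZ5updUNXd3d3d3eImqqpmImZmZmaqqqpmIh3d3d3dmZmiql2Q1d3d3d3d3d4mqqomZmZmZqqqqmZiIiIh3d3ZmaKqHZDV3d3d3d3d3d4mqiZmZmZqqqqmZmIiIiIh3dmZnmodkNHd3d3d3d3d3d4iZmZmZmaqqqZmYiImYiId3ZmeZh1Q0Z3d3d3d3d3d3d5mZmZmZmZmZmZiJmZmYiHdmZpmGVDRnd3d3d3d3d3d3mZmZmZmZmZmZmJmZmZmIh2ZmiYZTI2d3d3d3d3d3d3eJmZmZmZmZmZmYmZqqmZiHdmaJdkMjZ3d3d3d3d3d3d4mZmZmZmZmZmZmZqqqqmYd2Zoh1QxNXd3d3d3d3d3d3iJmZmZmZmZmZiZmqqqqpiHZmiHUyEld3d3d3d3d3d3eImZmZmZmZmZmJmaq7qqmYd2aIZTISVnd3d3d3d3d3d4iJmZmZmZmZmYmaqru7qpiHZ4dkIQJGd3d3d3d3d3d3iIiZmZmZmZmZiZqru7u6mYd3h1MhAkVnd3d3d3d3d3eIiImZmZmZmZmJmqu7u7qph4iGQxACRWZ3d3d3d3d3d4iIiJmZmZmZmYmaq7zLu6mYmHVCEAJEVnd3d3d3d3d3iIiIiZmZmZmZiJqrvMy7qpqYZTIAEjRVZ3d3d3d3d3eIiIiImZmZmZmImau8zMu6uphkMQASM0Vnd3d3d3d3d4iIiIiZmZmZmYiZq7zMzMy6l2QhASIjRFZ3d3d3d3d3iIiIiJmZmZmZiJmrvMzM3LqXUyASIiM0Vnd3d3d3d3eIiIiImZmZmZmImau8zd7cuodTISIiIjRFZ3d3d3d3d4iIiIiZmZmZmYiZq7zd7ty6hlMjMiIiI0Vmd3d3d3d3iIiIiJmZmZmZiImrvN7u3LmGVEQyIRIjNFZmZVVVVmeIiIiJmZmZmZmYiZq97u3cuYZVVDIhEiM0RWZlVVRERIiIiImZmZmZmZiJms7u3cuph3ZUMiIiIjRWd3d3ZlREiIiImZmZmZmZmIib3u3cy6mZh2VEMyIiI0Z4iZmZmHaIiIiZmZmZmZmYiJzu3cy6qqmHdlRDIREjVniJmaqqqoiIiZmZmZmZmZiIm+7cy7q7upmHZSEAESNFZ4iIiZq7iIiJmZmZmZmZmIiK3ty7vMy7updSEQASI0Vnd3d3iJmIiJmZmZmZmZmZiIm93bvMzMzLhTIREiIjNFZ3d3d3eIiImZmZmZmZmZmIiJvMzN3N7clkMiIiIiM0Vnd3d3d3iImZmZmZmZmZmYiImrvMze/tplREQyIiIjRWd3d3d3eIiZmZmZmZmZmZiIiJq7zO/+t2VmVDMiIiNFZ3d3d3iIiZmZmZmZmZmZmIiImqvN//yHd3ZUQyIiI0Vnd3d3iIiJmZmZmZmZmZmIiIiJq87/yXiJh2VDMiIzRVZ3d3iIiJmZmZmZmZmZmYiIiImr3/2XiamHZUQzIjNEVnd3iIiJmZmZmZmZmZmZiIiIiJvv6niaqYh2VDMzM0RWd3iIiImZmZmZmZmZmZiIiIiInO63ebuqmHZUQzMzRVZ3iIiIiZmZmZmZmZmIiIiIiIit64aKu6qYdmVEMzRFVneIiIiJmZmZmZmIiIiIiIiIiL3IZ5u7qpiHZVREREVWd4iIiImZmZmZmIiIiIiIiIiKzaZYq7uqmYdmVERERVZ3iIiIiZmZmZmIiIiIiIiIiIvbdFiru6qZh3ZVRERFVniIiIiJmZmZmIiIiIiIiIiInNlDaaq7qqmIdmVVRFVmeIiIiImZmZmIiIiIiIiIiIisxzNpqqqqqZh3ZlVVVWZ4iIiIiZmZmYiHd3iIiIiIiL21I3maqqqpmIdmZVVVZniIiIiJmZmZiHd3d4iIiIiJzaQkeJmqqqmYh3ZmVVZneIiIiIqqqZmHd3d3iIiIiInNgyV4iZqqqZiHd2ZmZmd4iIiIiqqpmId2ZneIiIiIit1yJXeJmZmZmYh3ZmZmZ3iIiIiKqqmYd2Zmd4iIiIiL3GE2d4iZmZmZiHd2ZmZ3eIiIiIqqqZh2VVZniJiIiIvrUTZ3eIiZmZmIh3dmZneIiIiIiqqpmHZUVWeJmYiIi+tRR3d3iImZmYiHd3d3d4iIiIiKqqmYZURFaImZiIib60FHd3d4iImYiId3d3d3iIiIiIu6qYdlQ0VomZmIiJzrQUd3d3eIiIiIiHd3d3eIiIiIi7qph2QzNGeZmYiIjOtBR3d3d3iIiIiId3d3eIiIiIiLuqmHZDM0Z4mZiIiL60E2d3d3d3iIiIh3d3d4iIiIiIu6qYdUMzRniJiIiIvrUTZ3d3d3d3iIh3d3d3iIiIiIiqqph1QzNGeIiIiIi+xRJnd3d3d3d3d3d3d3eIiIiIiKqpmHZENEZ3iIiIeK3WEld3d3d3d3d3d3d3d4iIiIiI"/>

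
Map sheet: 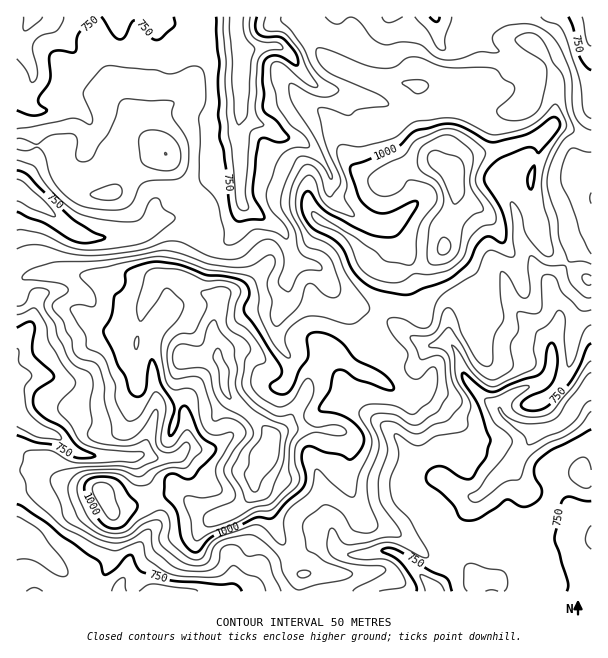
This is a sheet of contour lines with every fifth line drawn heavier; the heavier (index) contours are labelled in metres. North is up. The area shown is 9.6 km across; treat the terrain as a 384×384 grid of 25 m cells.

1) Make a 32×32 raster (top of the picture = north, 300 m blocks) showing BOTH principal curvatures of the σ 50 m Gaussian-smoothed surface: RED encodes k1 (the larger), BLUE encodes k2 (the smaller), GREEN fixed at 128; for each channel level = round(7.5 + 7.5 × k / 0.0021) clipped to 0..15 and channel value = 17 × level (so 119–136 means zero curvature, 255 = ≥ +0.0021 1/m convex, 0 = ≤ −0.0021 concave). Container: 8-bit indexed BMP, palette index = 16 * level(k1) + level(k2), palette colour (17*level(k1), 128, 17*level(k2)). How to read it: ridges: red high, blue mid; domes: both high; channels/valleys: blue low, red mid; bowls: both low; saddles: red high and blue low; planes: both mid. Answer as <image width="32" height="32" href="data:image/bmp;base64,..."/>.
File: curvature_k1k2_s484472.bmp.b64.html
<image width="32" height="32" href="data:image/bmp;base64,Qk02CAAAAAAAADYEAAAoAAAAIAAAACAAAAABAAgAAAAAAAAEAAATCwAAEwsAAAABAAAAAAAAAIAAABGAAAAigAAAM4AAAESAAABVgAAAZoAAAHeAAACIgAAAmYAAAKqAAAC7gAAAzIAAAN2AAADugAAA/4AAAACAEQARgBEAIoARADOAEQBEgBEAVYARAGaAEQB3gBEAiIARAJmAEQCqgBEAu4ARAMyAEQDdgBEA7oARAP+AEQAAgCIAEYAiACKAIgAzgCIARIAiAFWAIgBmgCIAd4AiAIiAIgCZgCIAqoAiALuAIgDMgCIA3YAiAO6AIgD/gCIAAIAzABGAMwAigDMAM4AzAESAMwBVgDMAZoAzAHeAMwCIgDMAmYAzAKqAMwC7gDMAzIAzAN2AMwDugDMA/4AzAACARAARgEQAIoBEADOARABEgEQAVYBEAGaARAB3gEQAiIBEAJmARACqgEQAu4BEAMyARADdgEQA7oBEAP+ARAAAgFUAEYBVACKAVQAzgFUARIBVAFWAVQBmgFUAd4BVAIiAVQCZgFUAqoBVALuAVQDMgFUA3YBVAO6AVQD/gFUAAIBmABGAZgAigGYAM4BmAESAZgBVgGYAZoBmAHeAZgCIgGYAmYBmAKqAZgC7gGYAzIBmAN2AZgDugGYA/4BmAACAdwARgHcAIoB3ADOAdwBEgHcAVYB3AGaAdwB3gHcAiIB3AJmAdwCqgHcAu4B3AMyAdwDdgHcA7oB3AP+AdwAAgIgAEYCIACKAiAAzgIgARICIAFWAiABmgIgAd4CIAIiAiACZgIgAqoCIALuAiADMgIgA3YCIAO6AiAD/gIgAAICZABGAmQAigJkAM4CZAESAmQBVgJkAZoCZAHeAmQCIgJkAmYCZAKqAmQC7gJkAzICZAN2AmQDugJkA/4CZAACAqgARgKoAIoCqADOAqgBEgKoAVYCqAGaAqgB3gKoAiICqAJmAqgCqgKoAu4CqAMyAqgDdgKoA7oCqAP+AqgAAgLsAEYC7ACKAuwAzgLsARIC7AFWAuwBmgLsAd4C7AIiAuwCZgLsAqoC7ALuAuwDMgLsA3YC7AO6AuwD/gLsAAIDMABGAzAAigMwAM4DMAESAzABVgMwAZoDMAHeAzACIgMwAmYDMAKqAzAC7gMwAzIDMAN2AzADugMwA/4DMAACA3QARgN0AIoDdADOA3QBEgN0AVYDdAGaA3QB3gN0AiIDdAJmA3QCqgN0Au4DdAMyA3QDdgN0A7oDdAP+A3QAAgO4AEYDuACKA7gAzgO4ARIDuAFWA7gBmgO4Ad4DuAIiA7gCZgO4AqoDuALuA7gDMgO4A3YDuAO6A7gD/gO4AAID/ABGA/wAigP8AM4D/AESA/wBVgP8AZoD/AHeA/wCIgP8AmYD/AKqA/wC7gP8AzID/AN2A/wDugP8A/4D/AJiXl4a3k8eDkoGBk4V1hselpbamp+ihgreZqJeWuZeWqJZ1hoa2g6aXt9ellnWWxrfWxNTooLLHp5iHl5eohoeFhIaFg7NwpafJ1UGEhcemloGyoHDT14aHhnZ3h5eHhnV1lpa32rZwlpf3xpNz1naGc6jJ57d2d4eHh4eHl4eHhaemlrjZxsWDt7f49pS0ZIaFl7eHhZeHl5WniIeXhoWnh5a36riltbe3dmKk6cimlIa3l3Zlh5eEgpSohZeVqIeXteXZ2KO16qSVtcnHpciRh8eGdnaGhZe4gYK3h6epp8jGcICAcICwcJSFt8jYdHOHp6iWhYaGh4e4gqTIp6i2gIDG2Ni4oPpwtZFytfmTpafIyZOBpXWGlrjHgpOmt3Cltqd2l8iA96HJpZT2pdWTt7aScKa4lpanlJCTonCmpLmXl4aot4Gzg5XX94Vk5aSFlZWnx6iX2LRwwfr5gqKlloV1dZbYoNd1dPh0ZHOT54aHl7inpsijkOiSgLL3cZaGhZZ0qMeAx8ik56WVx4K1hpeXl5WT+oDHycfYkfejlZeFuaaXuJHH2LXIt8iBhaeol4eXuIGxgOiXdpaC1rNzdZeWp5eng5WUtrWXloG5qIiGh5aCtqSjyIeXhYS1paSkyLiFl6emdIWV1nOFcoWWhoaGhpa4lKSYqJSlpoS2xoCTlHWXh8h0lsbpx5aVhLeFhZWFlpaVhIeng8iDlrfX18bH2Lan2eb5tajFxYSTpnKWuMi4pZaFlZakpnKl2pant7enpre4poV0dHSnyYCDZafIh4al6biFc8aS18S1l5eGYYFxcXKlhYWFhai1kbaV96aGhYbIuHWlxKPodZanloCUhoaWhIWFp6eUk4CF+fejgoWFlsimlteStreFh5Rwlbi4uKd1h4eop2CUtrf3cJOXloVzhNbHt4HHpoaGcpfYt5e4lnWFlYa3gKiFt/dwpai6pmR0+IRzhdiEhoaVpreGh4emprmmhrdwp4al54Dnp7ilttfolWSFx5R1h8imqIWWh4enypeGuIC4prWAxqd2hqW4uKfH5caV1mKGp6eop3WHmKenloemkMZwgpbHhod1haa4yZVzpdb5xdWFc4SEhoeXh5aGl6ZwtaaYp7eGh4eEg4KShHaFY8bGU4S3p5aXmIeHl6iYp4CWl8jFkpSEhZeXhoaHh5eEpsZ0pXWnh4eYh4d3l6eWcJfI1IClt8e3uKinp5eXmISnyJODl6h2l4eHh3eHp7eAtfiA2MiXh3aXuJWUp5aDhManc5OphpeYhpeGh4enpoCxcLTXh4eHhoemcqaElMbquJdzg4WFh5eFp4WHh7ilkNnn15eGh5eFl6eCp4eGlaWFp4Q="/>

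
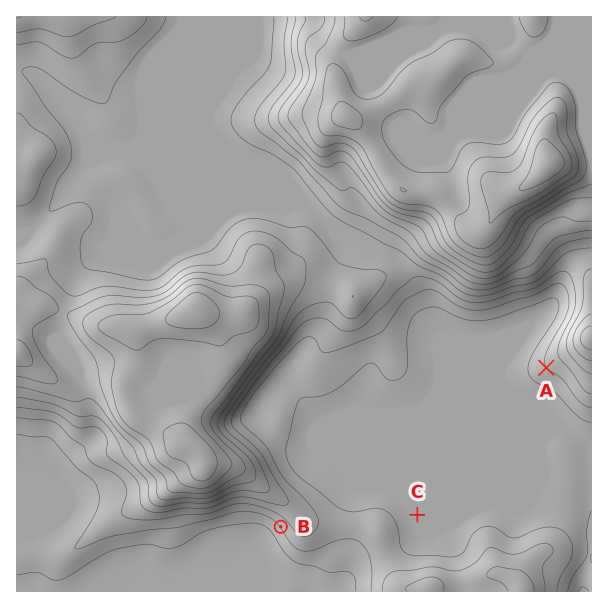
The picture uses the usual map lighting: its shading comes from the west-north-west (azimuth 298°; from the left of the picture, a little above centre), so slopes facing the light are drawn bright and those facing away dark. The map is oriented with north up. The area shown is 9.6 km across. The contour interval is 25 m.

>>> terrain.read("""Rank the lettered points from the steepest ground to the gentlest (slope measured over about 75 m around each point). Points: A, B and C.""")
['B', 'A', 'C']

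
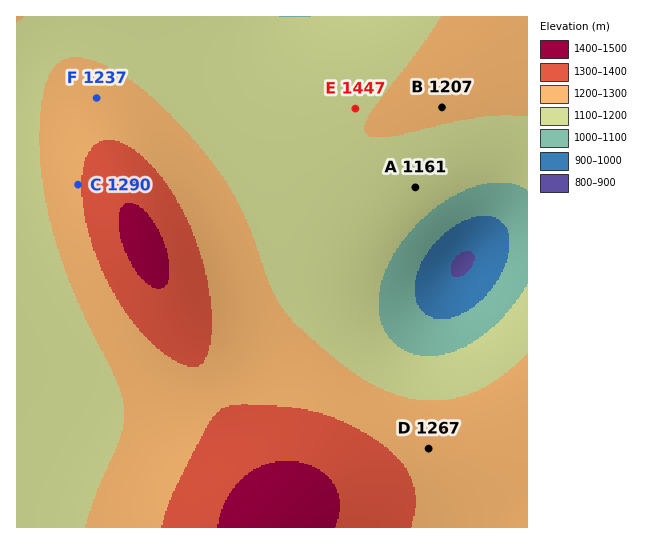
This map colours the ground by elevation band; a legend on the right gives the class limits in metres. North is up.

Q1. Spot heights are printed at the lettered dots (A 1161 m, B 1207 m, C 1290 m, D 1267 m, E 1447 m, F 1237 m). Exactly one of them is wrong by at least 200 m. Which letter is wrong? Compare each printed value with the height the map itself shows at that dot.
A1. E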